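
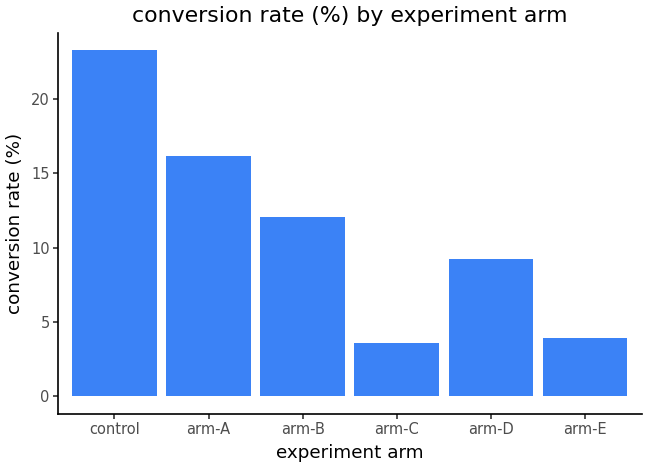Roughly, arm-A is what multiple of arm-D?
≈ 1.6×

arm-A ≈ 16, arm-D ≈ 10; 16/10 ≈ 1.6.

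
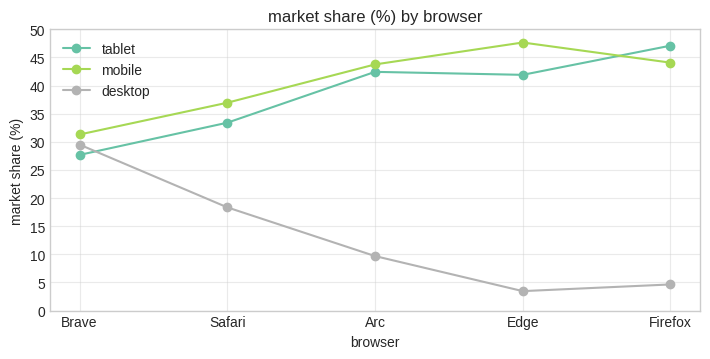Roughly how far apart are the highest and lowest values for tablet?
Max Firefox ≈ 45, min Brave ≈ 30; range ≈ 15.

≈ 15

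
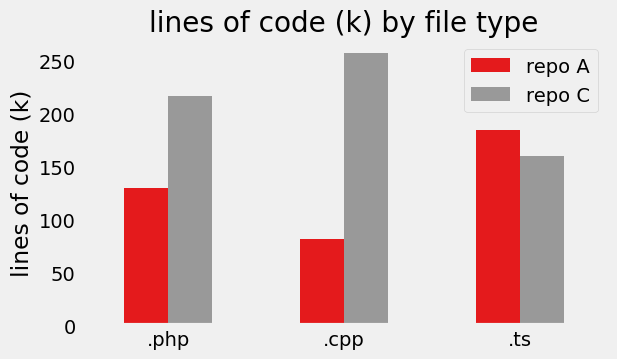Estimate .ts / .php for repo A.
≈ 1.4×

.ts ≈ 175, .php ≈ 125; 175/125 ≈ 1.4.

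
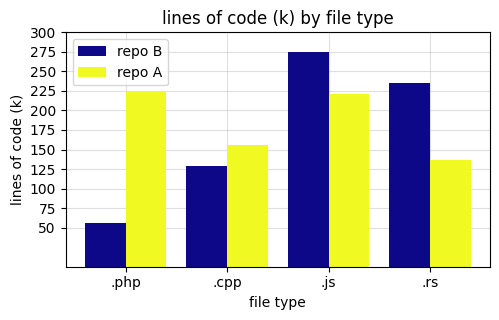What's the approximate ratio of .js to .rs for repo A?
.js ≈ 225, .rs ≈ 125; 225/125 ≈ 1.8.

≈ 1.8×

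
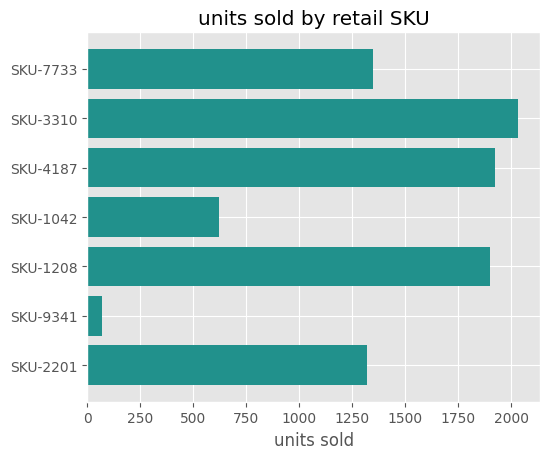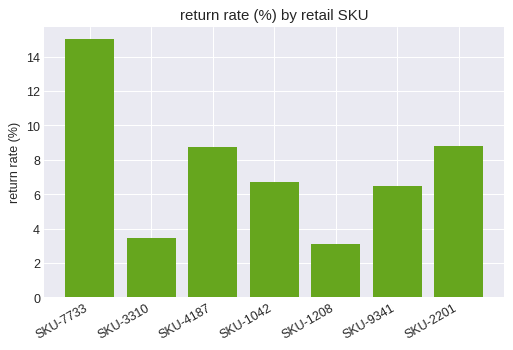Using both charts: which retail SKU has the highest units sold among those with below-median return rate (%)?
SKU-3310

Chart 2 median return rate (%) ≈ 6; below-median retail SKUs: SKU-3310, SKU-1208, SKU-9341. Among those, SKU-3310 has the highest units sold (≈ 2000).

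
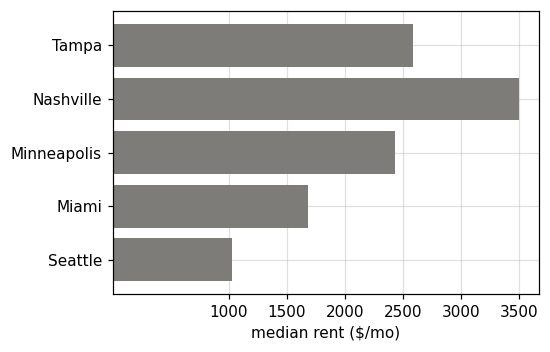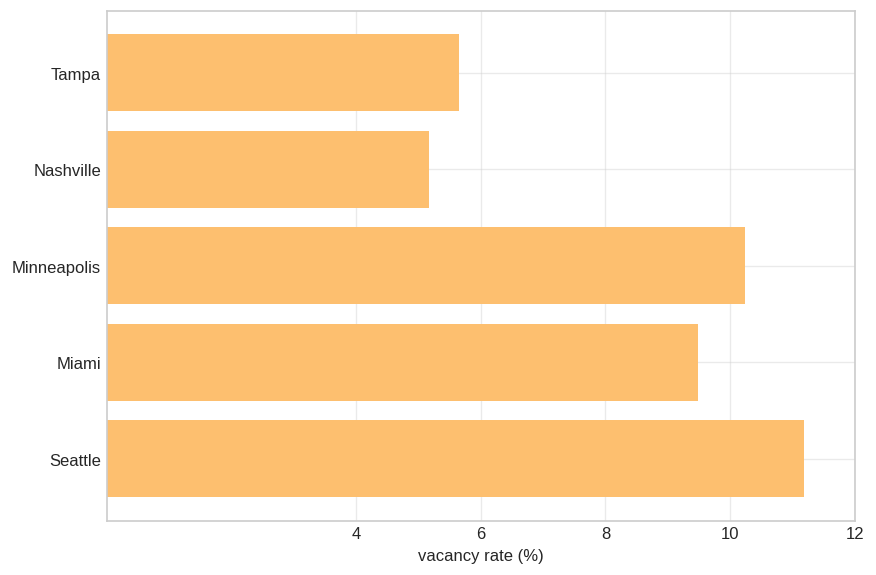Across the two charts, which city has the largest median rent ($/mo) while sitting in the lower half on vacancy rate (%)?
Chart 2 median vacancy rate (%) ≈ 10; below-median cities: Tampa, Nashville. Among those, Nashville has the highest median rent ($/mo) (≈ 3500).

Nashville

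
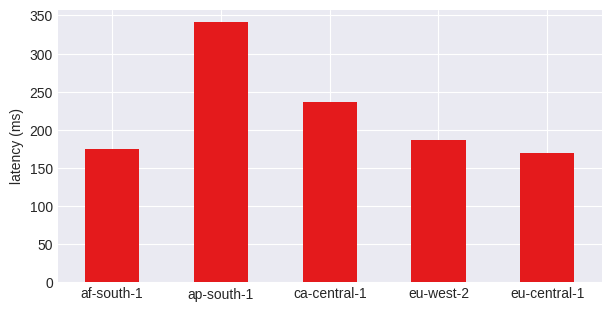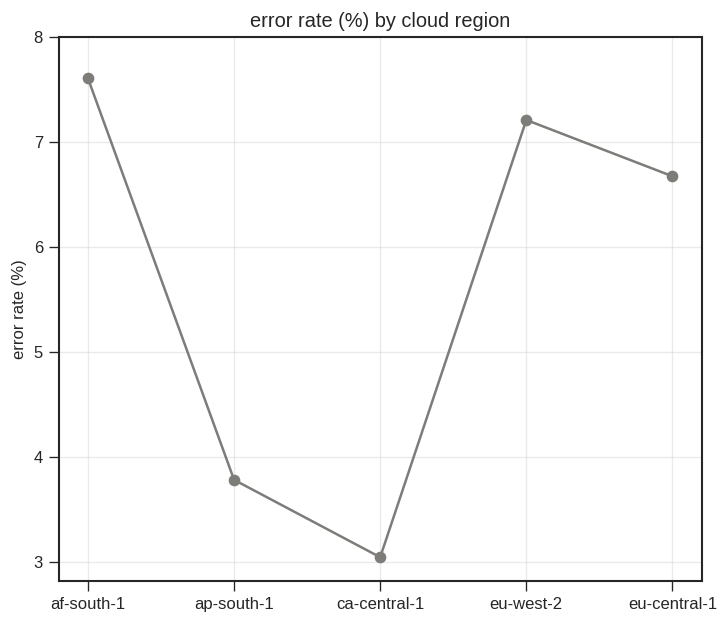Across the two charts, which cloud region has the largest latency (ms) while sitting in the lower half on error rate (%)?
Chart 2 median error rate (%) ≈ 7; below-median cloud regions: ap-south-1, ca-central-1. Among those, ap-south-1 has the highest latency (ms) (≈ 350).

ap-south-1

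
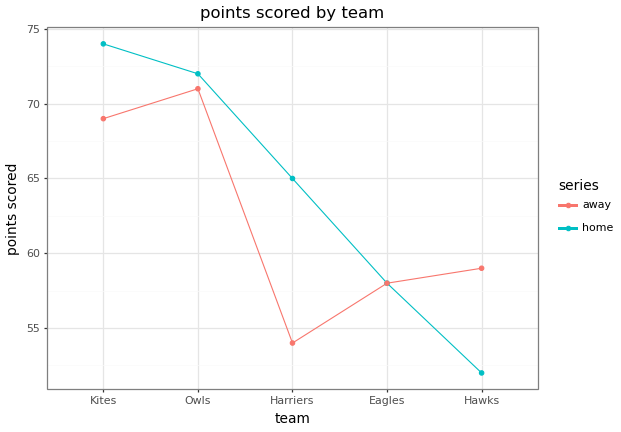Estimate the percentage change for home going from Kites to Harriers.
≈ -13.5%

Kites ≈ 74, Harriers ≈ 64; (64 − 74) / 74 ≈ -13.5%.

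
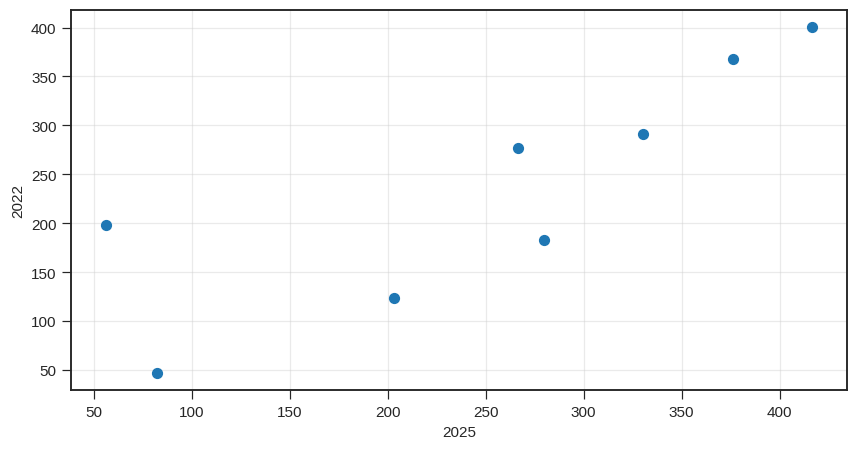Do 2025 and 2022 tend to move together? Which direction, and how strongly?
Points are positively correlated; strong (|r| ≈ 0.8).

positive, strong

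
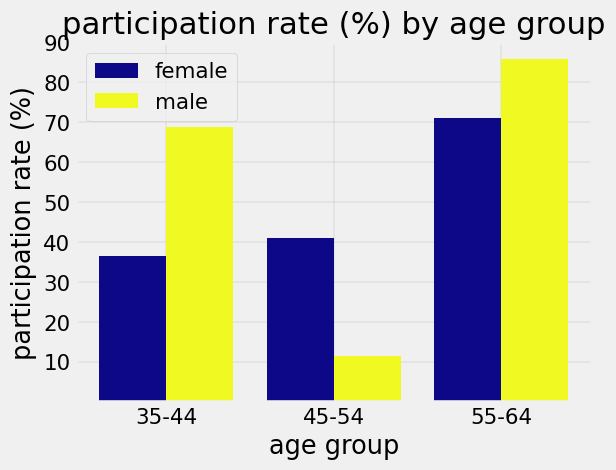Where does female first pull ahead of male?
45-54

35-44: female ≈ 40 vs male ≈ 70 (not yet); 45-54: female ≈ 40 vs male ≈ 10 (first crossover).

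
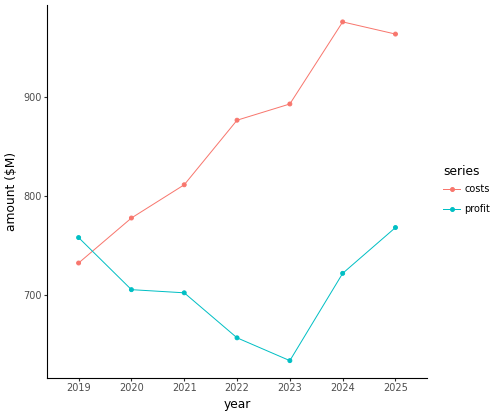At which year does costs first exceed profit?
2019: costs ≈ 750 vs profit ≈ 750 (not yet); 2020: costs ≈ 800 vs profit ≈ 700 (first crossover).

2020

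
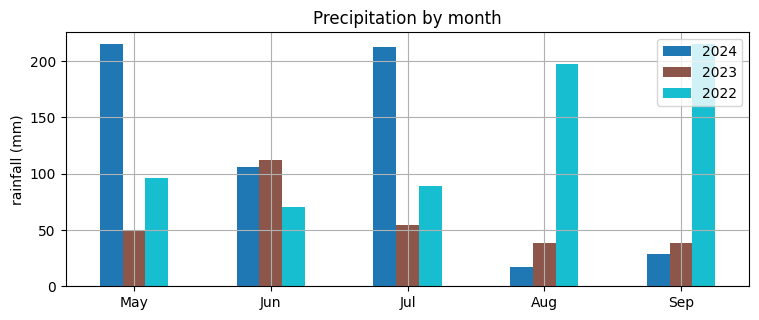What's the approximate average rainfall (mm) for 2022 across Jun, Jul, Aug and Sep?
≈ 145

(80 + 80 + 200 + 220) / 4 ≈ 145.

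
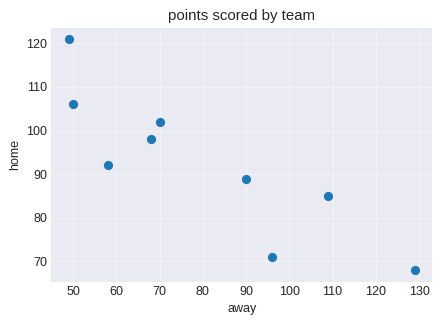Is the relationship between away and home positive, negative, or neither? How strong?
negative, strong

Points are negatively correlated; strong (|r| ≈ 0.9).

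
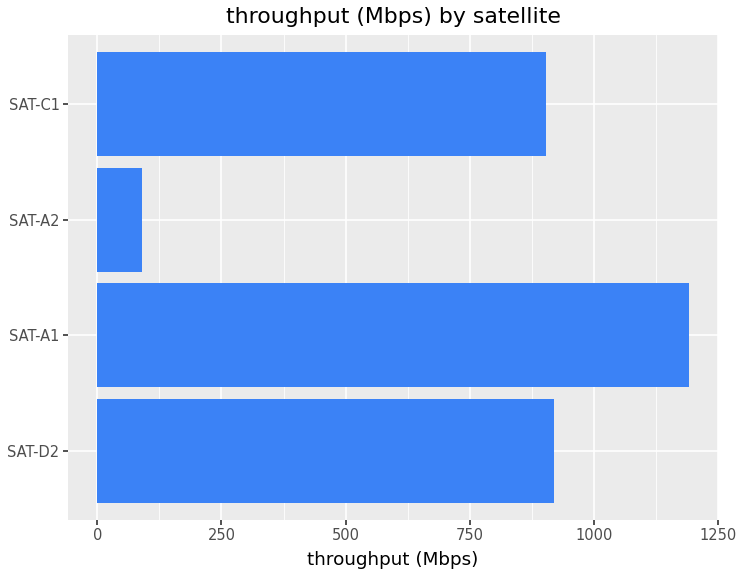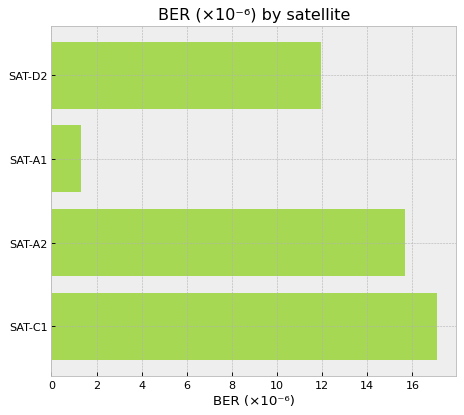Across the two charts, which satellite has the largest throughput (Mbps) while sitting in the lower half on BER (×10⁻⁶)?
SAT-A1

Chart 2 median BER (×10⁻⁶) ≈ 14; below-median satellites: SAT-D2, SAT-A1. Among those, SAT-A1 has the highest throughput (Mbps) (≈ 1200).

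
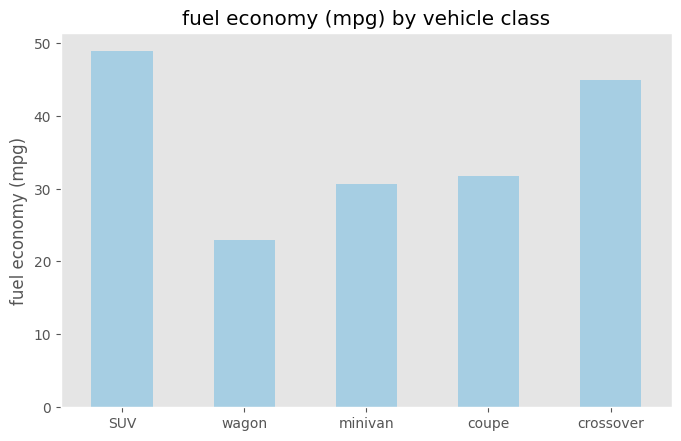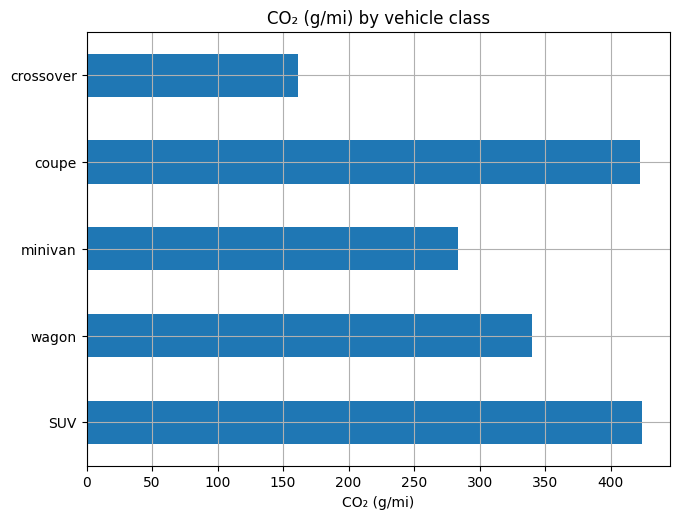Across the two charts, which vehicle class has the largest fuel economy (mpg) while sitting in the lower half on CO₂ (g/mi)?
Chart 2 median CO₂ (g/mi) ≈ 350; below-median vehicle classes: minivan, crossover. Among those, crossover has the highest fuel economy (mpg) (≈ 45).

crossover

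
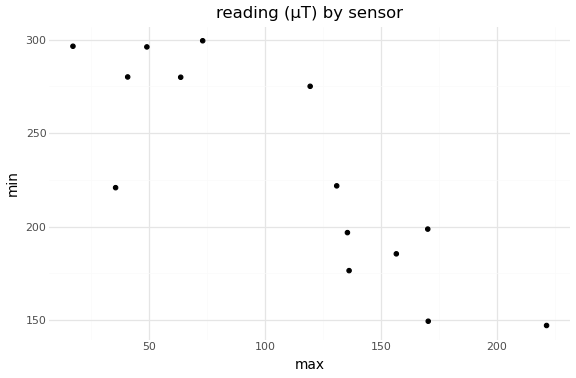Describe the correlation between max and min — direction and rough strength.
Points are negatively correlated; strong (|r| ≈ 0.8).

negative, strong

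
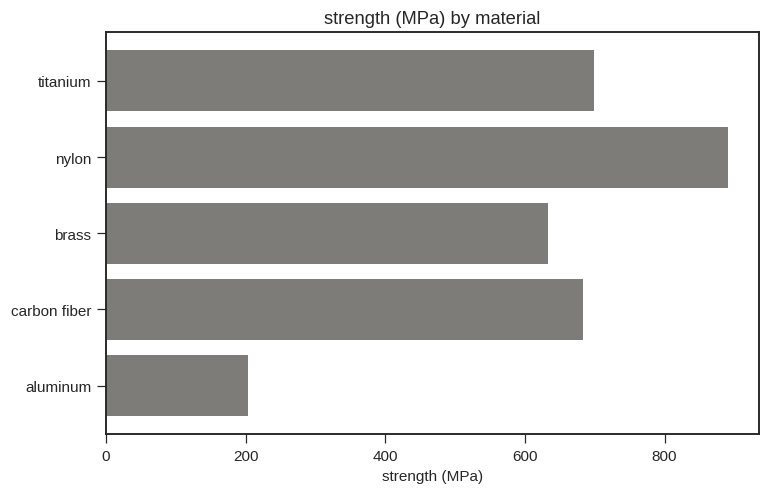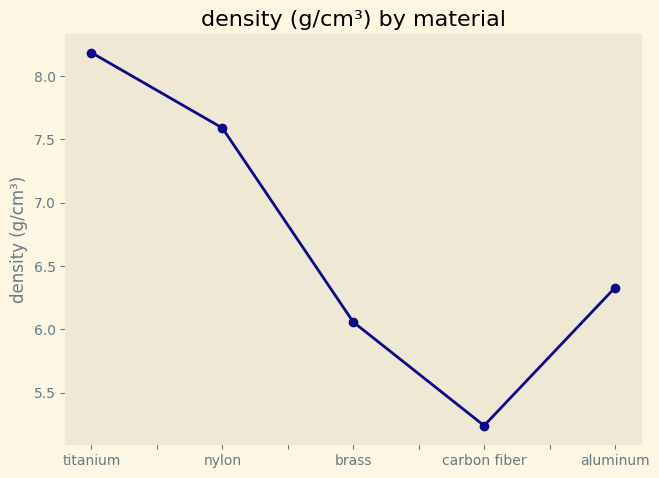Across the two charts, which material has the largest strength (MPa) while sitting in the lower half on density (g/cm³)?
Chart 2 median density (g/cm³) ≈ 6; below-median materials: brass, carbon fiber. Among those, carbon fiber has the highest strength (MPa) (≈ 700).

carbon fiber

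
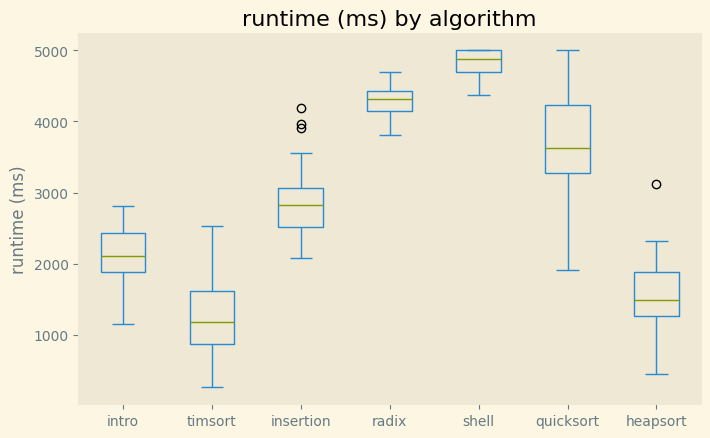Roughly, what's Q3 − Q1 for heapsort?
≈ 500

Q3 ≈ 2000, Q1 ≈ 1500; IQR ≈ 500.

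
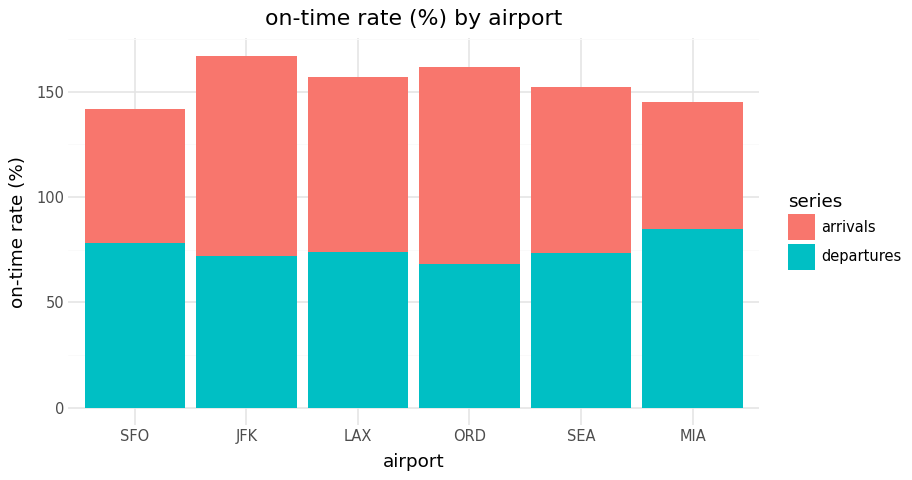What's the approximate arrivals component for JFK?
arrivals top ≈ 160, bottom ≈ 80; segment ≈ 80.

≈ 80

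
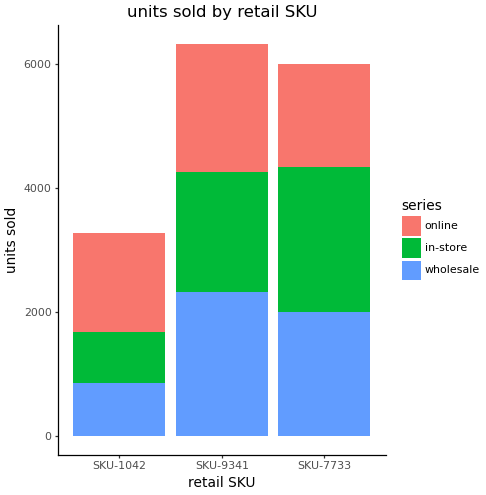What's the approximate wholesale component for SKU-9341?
≈ 2000

wholesale top ≈ 2000, bottom ≈ 0; segment ≈ 2000.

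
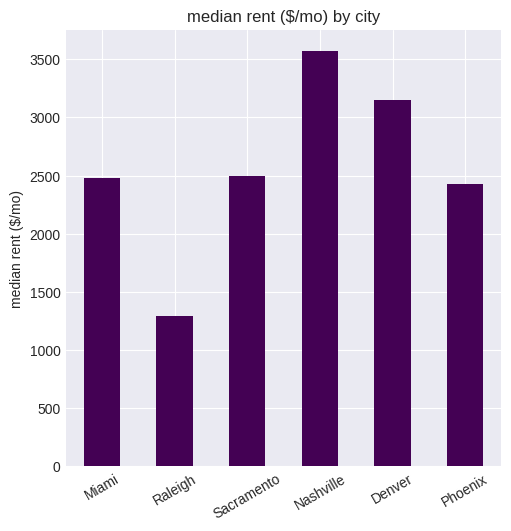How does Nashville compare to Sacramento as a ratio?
≈ 1.4×

Nashville ≈ 3500, Sacramento ≈ 2500; 3500/2500 ≈ 1.4.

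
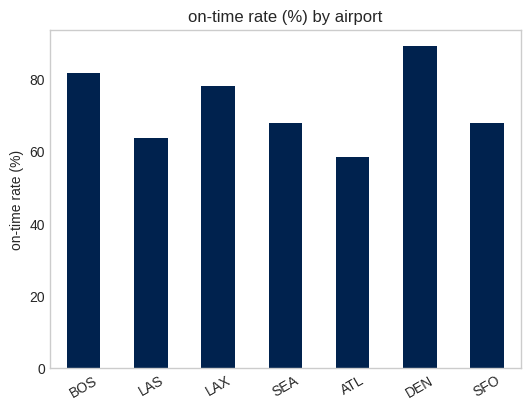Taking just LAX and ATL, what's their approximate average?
(80 + 60) / 2 ≈ 70.

≈ 70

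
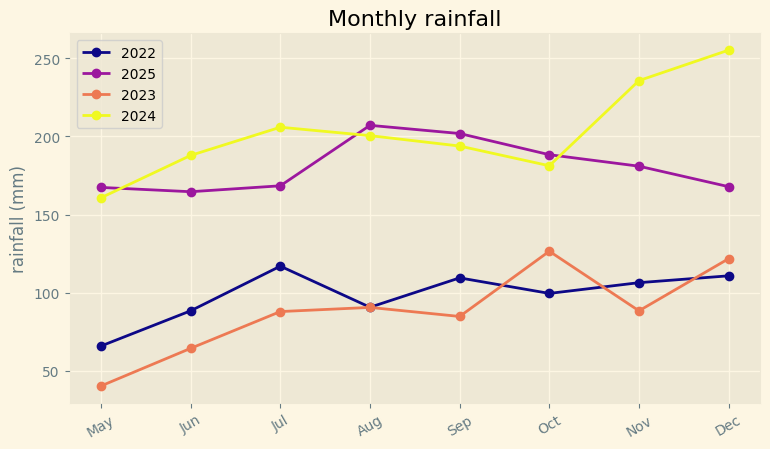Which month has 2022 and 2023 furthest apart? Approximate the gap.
Jul, ≈ 40 mm

Jul: 2022 ≈ 120, 2023 ≈ 80 → gap ≈ 40. Next-largest (Oct) is only ≈ 20.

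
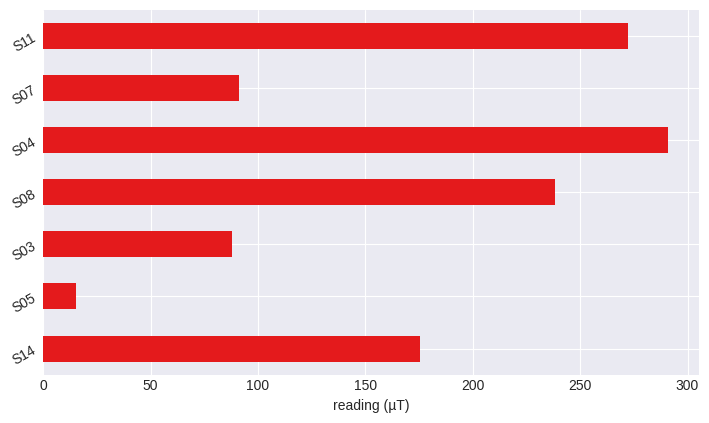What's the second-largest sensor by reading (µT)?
S11

Top 3: S04 ≈ 300, S11 ≈ 275, S08 ≈ 250.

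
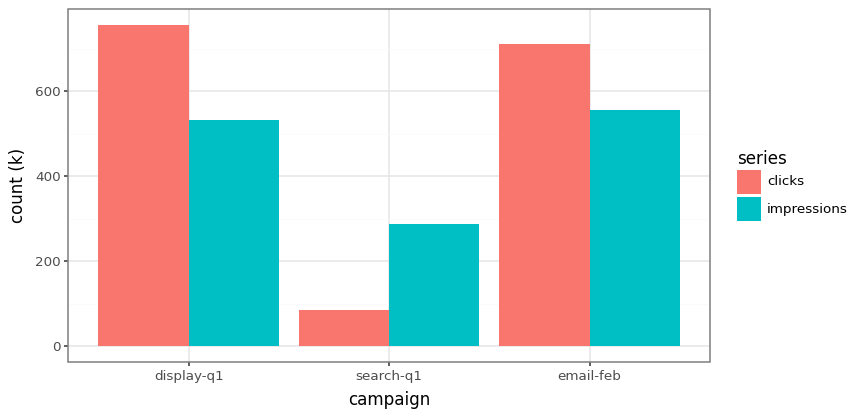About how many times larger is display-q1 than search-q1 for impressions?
≈ 1.67×

display-q1 ≈ 500, search-q1 ≈ 300; 500/300 ≈ 1.67.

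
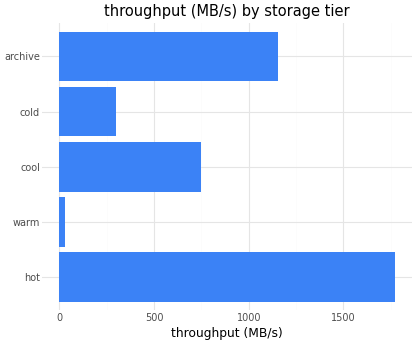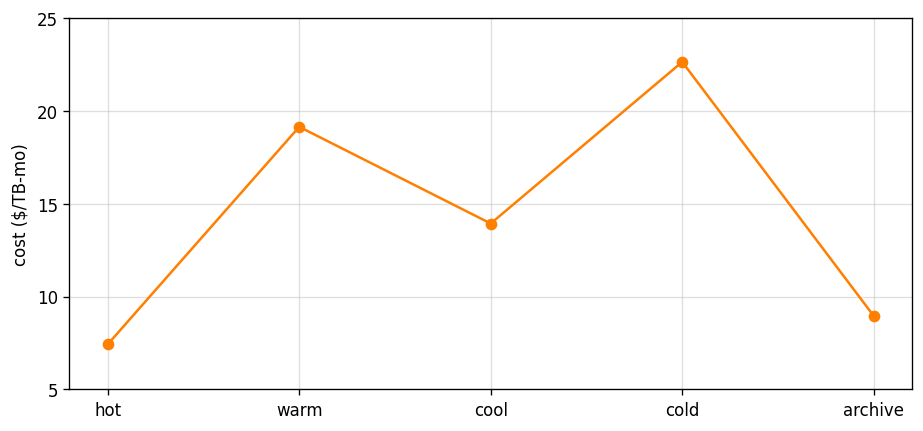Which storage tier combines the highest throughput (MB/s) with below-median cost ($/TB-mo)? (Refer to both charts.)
hot

Chart 2 median cost ($/TB-mo) ≈ 15; below-median storage tiers: hot, archive. Among those, hot has the highest throughput (MB/s) (≈ 1800).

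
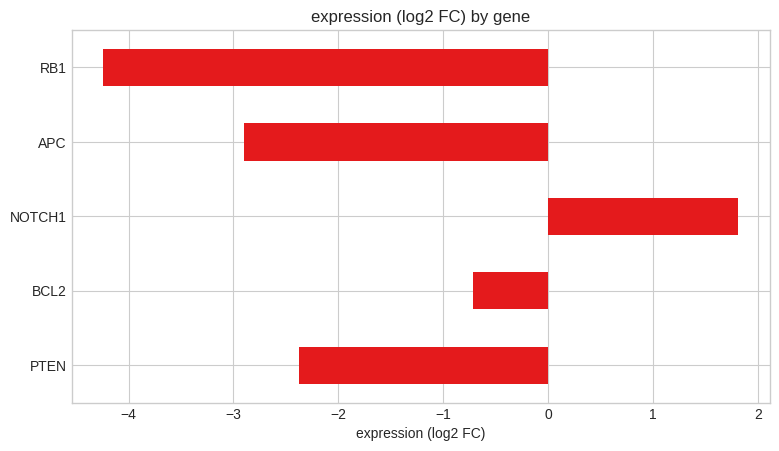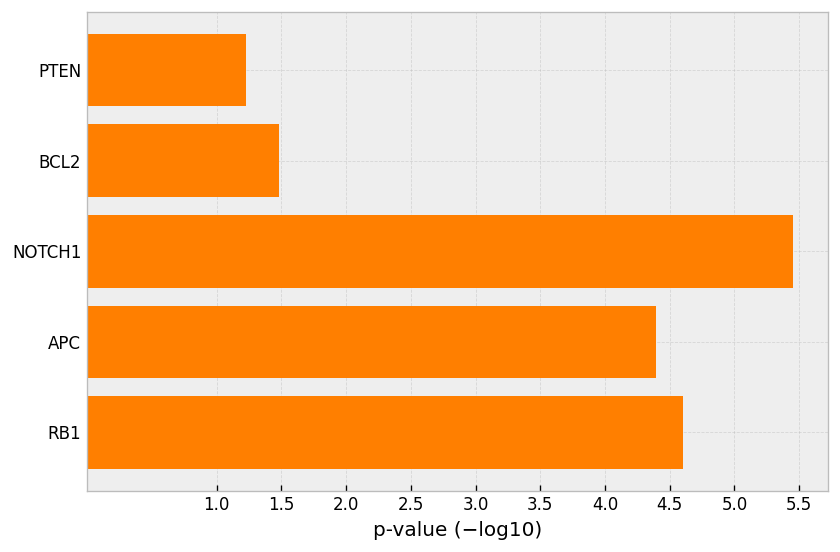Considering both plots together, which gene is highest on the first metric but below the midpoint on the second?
Chart 2 median p-value (−log10) ≈ 4.5; below-median genes: PTEN, BCL2. Among those, BCL2 has the highest expression (log2 FC) (≈ -0.8).

BCL2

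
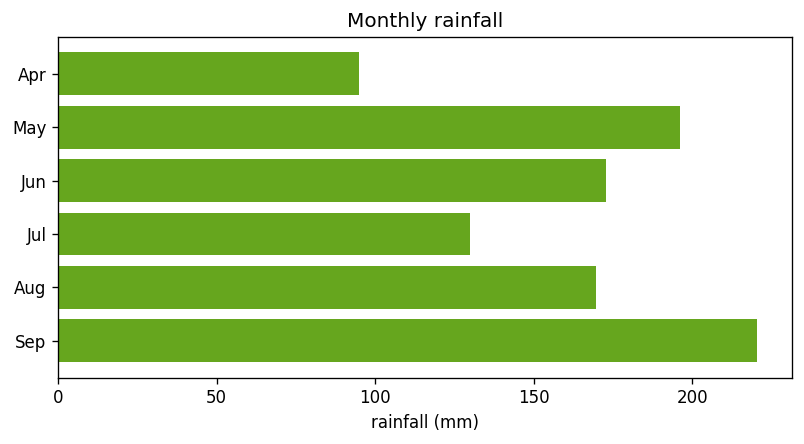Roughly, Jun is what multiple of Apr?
≈ 1.8×

Jun ≈ 180, Apr ≈ 100; 180/100 ≈ 1.8.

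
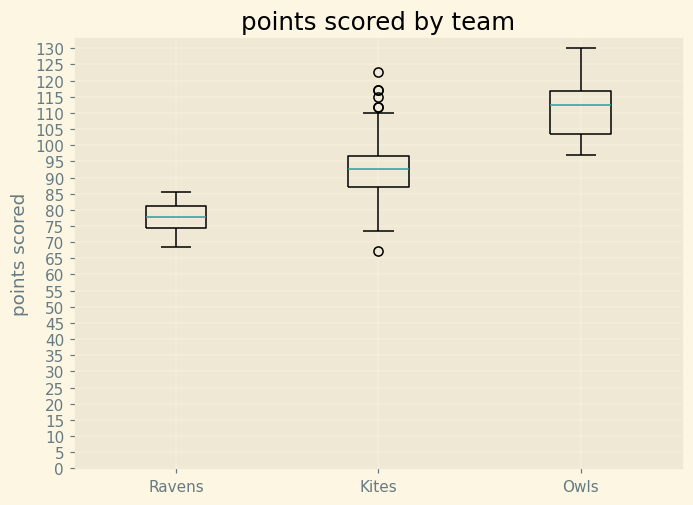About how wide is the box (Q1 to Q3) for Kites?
≈ 10

Q3 ≈ 95, Q1 ≈ 85; IQR ≈ 10.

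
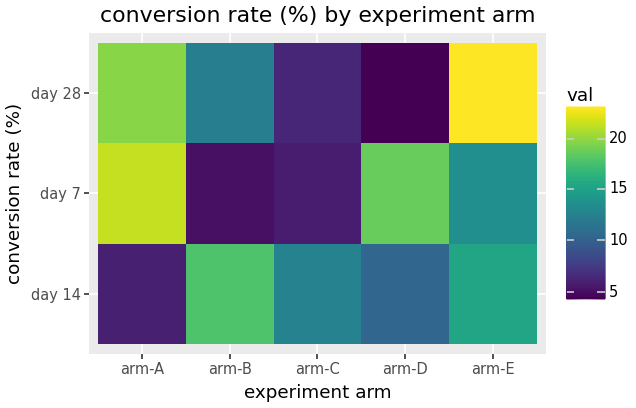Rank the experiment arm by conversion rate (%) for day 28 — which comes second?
arm-A

Top 3 for day 28: arm-E ≈ 24, arm-A ≈ 20, arm-B ≈ 12.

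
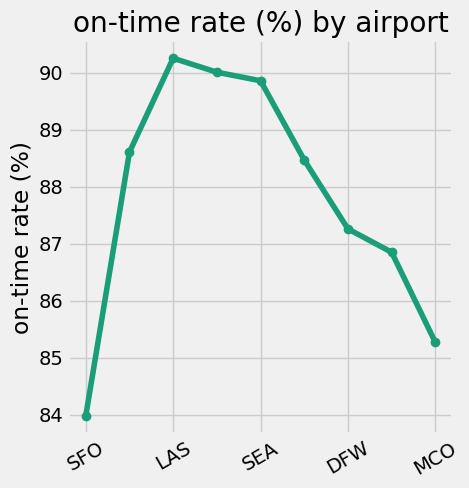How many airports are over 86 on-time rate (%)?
7

Above 86: BOS, LAS, ATL, SEA, JFK, DFW, ORD.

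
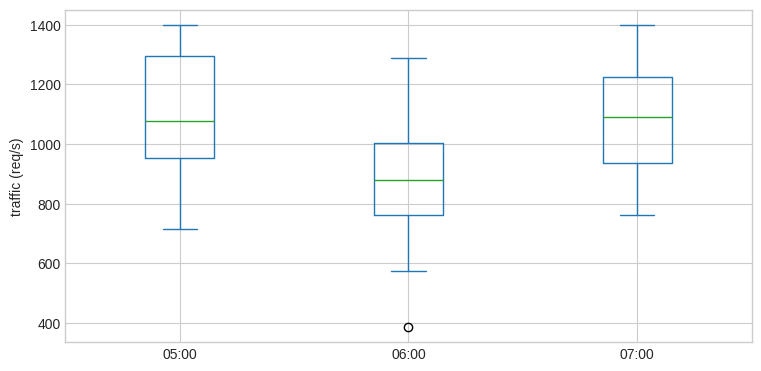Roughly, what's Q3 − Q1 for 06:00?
≈ 250

Q3 ≈ 1000, Q1 ≈ 750; IQR ≈ 250.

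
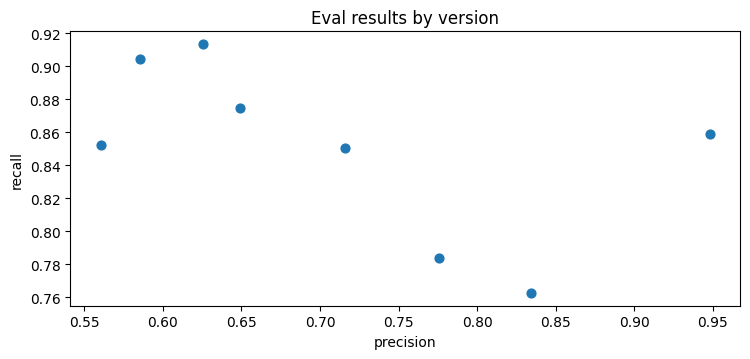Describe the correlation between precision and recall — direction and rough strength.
Points are negatively correlated; moderate (|r| ≈ 0.5).

negative, moderate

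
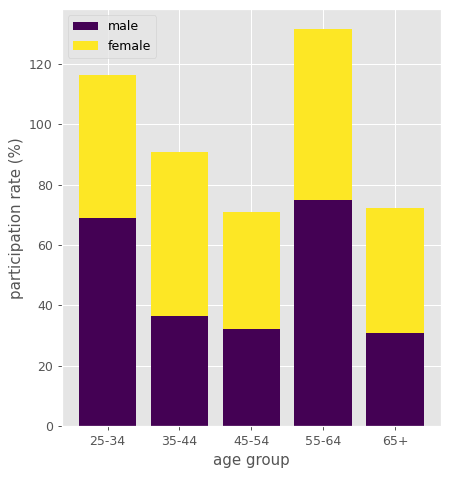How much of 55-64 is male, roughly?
≈ 80

male top ≈ 80, bottom ≈ 0; segment ≈ 80.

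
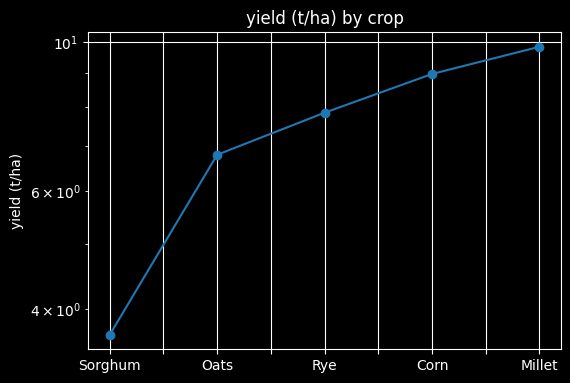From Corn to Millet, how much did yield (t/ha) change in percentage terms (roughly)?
Corn ≈ 9, Millet ≈ 10; (10 − 9) / 9 ≈ +11.1%.

≈ +11.1%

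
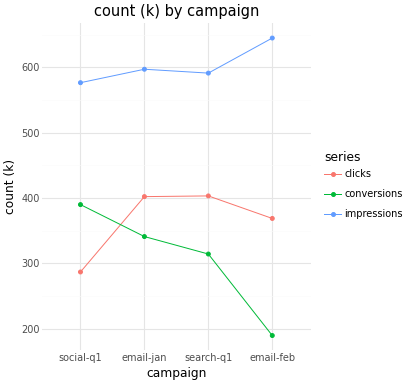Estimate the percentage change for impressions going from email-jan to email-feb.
≈ +8.3%

email-jan ≈ 600, email-feb ≈ 650; (650 − 600) / 600 ≈ +8.3%.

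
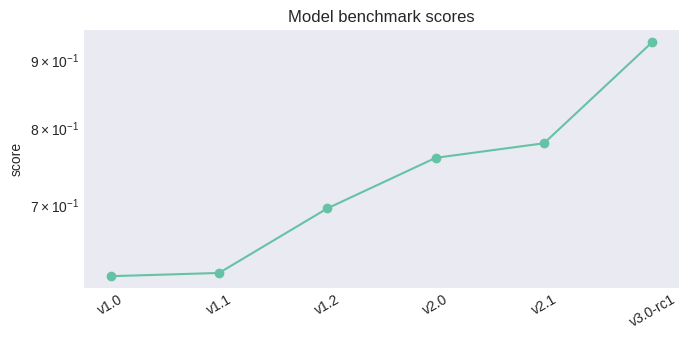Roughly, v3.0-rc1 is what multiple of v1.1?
≈ 1.58×

v3.0-rc1 ≈ 0.95, v1.1 ≈ 0.60; 0.95/0.60 ≈ 1.58.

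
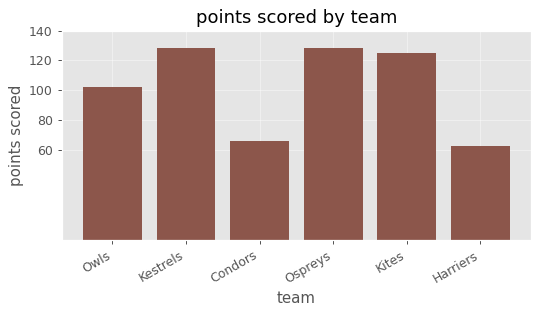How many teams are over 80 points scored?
Above 80: Owls, Kestrels, Ospreys, Kites.

4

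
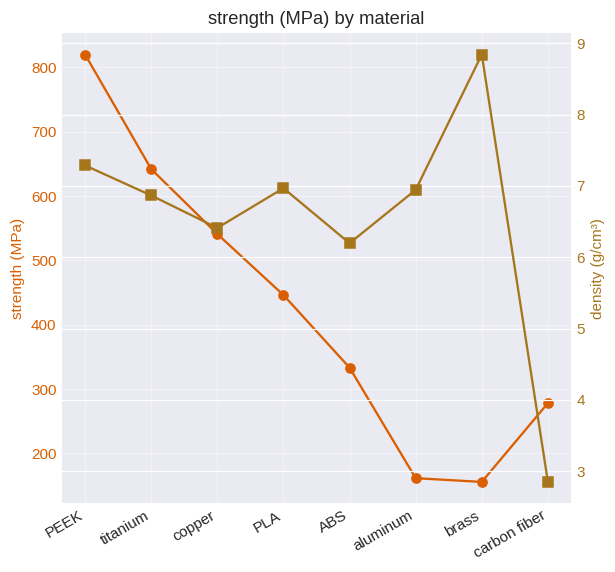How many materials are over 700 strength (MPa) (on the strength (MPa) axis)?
1

Above 700: PEEK.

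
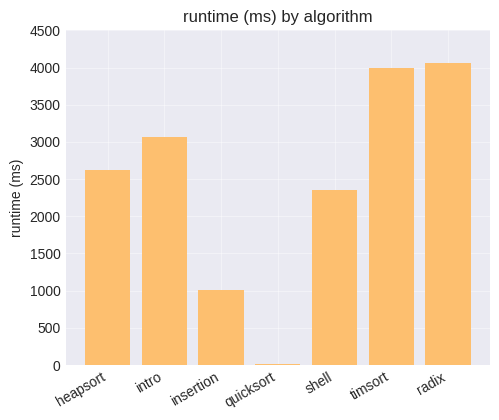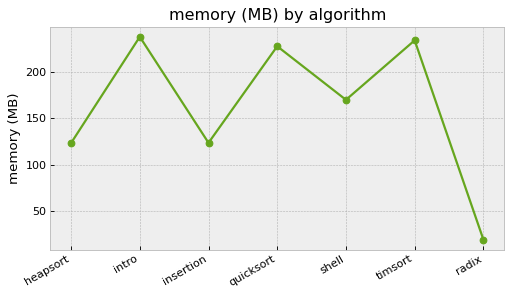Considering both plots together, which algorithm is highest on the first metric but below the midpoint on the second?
Chart 2 median memory (MB) ≈ 175; below-median algorithms: heapsort, insertion, radix. Among those, radix has the highest runtime (ms) (≈ 4000).

radix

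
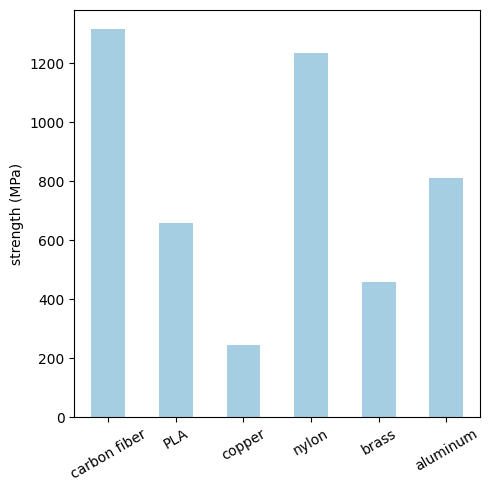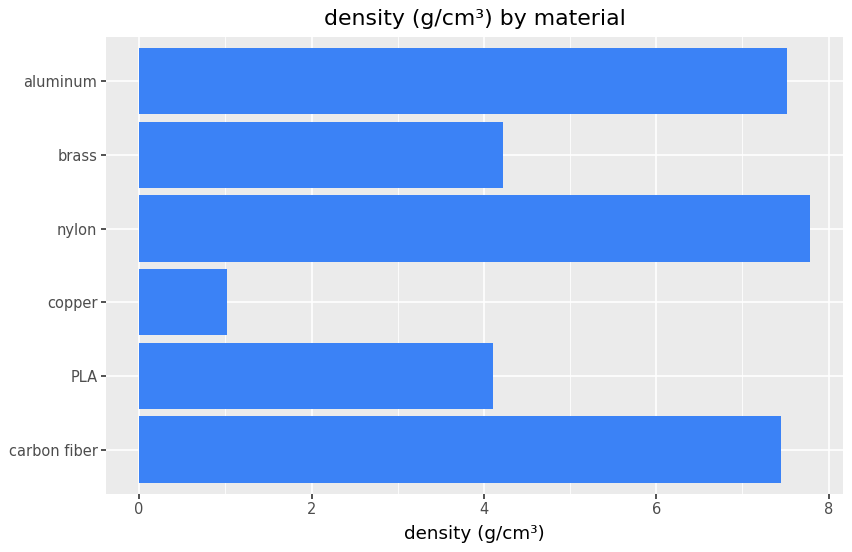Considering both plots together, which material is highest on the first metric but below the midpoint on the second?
Chart 2 median density (g/cm³) ≈ 6; below-median materials: PLA, copper, brass. Among those, PLA has the highest strength (MPa) (≈ 600).

PLA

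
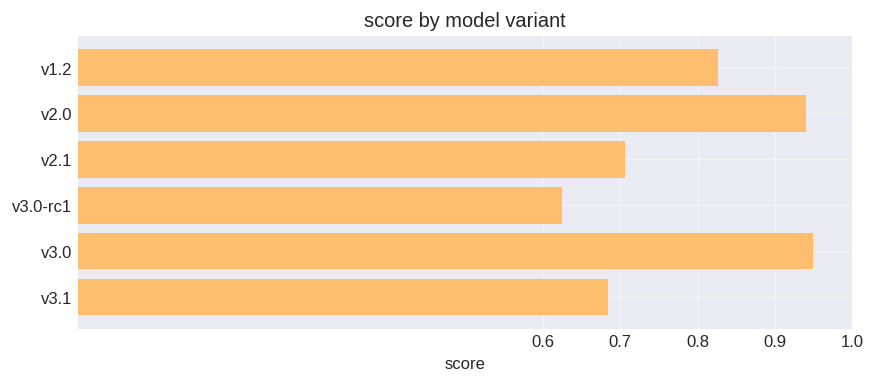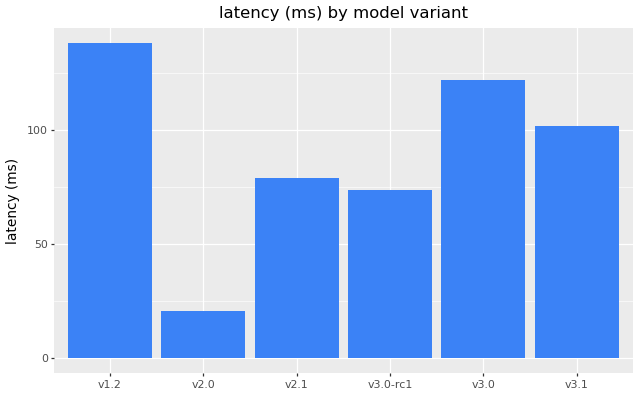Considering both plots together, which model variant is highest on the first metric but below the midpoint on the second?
Chart 2 median latency (ms) ≈ 100; below-median model variants: v2.0, v2.1, v3.0-rc1. Among those, v2.0 has the highest score (≈ 0.9).

v2.0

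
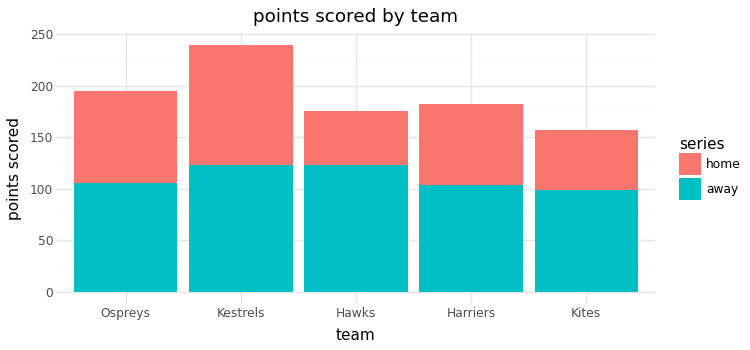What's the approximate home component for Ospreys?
home top ≈ 200, bottom ≈ 100; segment ≈ 100.

≈ 100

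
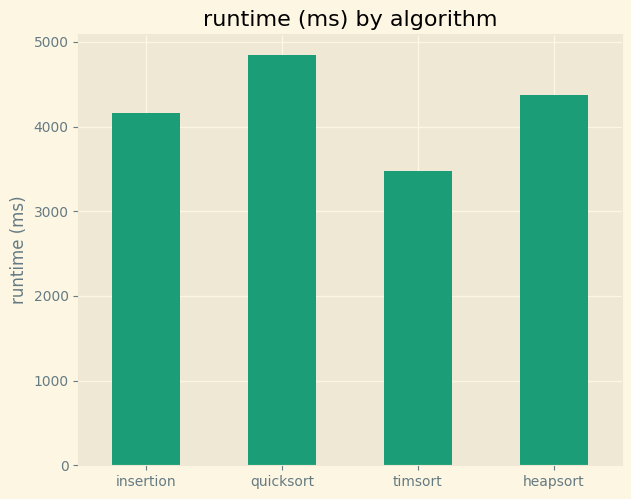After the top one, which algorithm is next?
heapsort

Top 3: quicksort ≈ 5000, heapsort ≈ 4500, insertion ≈ 4000.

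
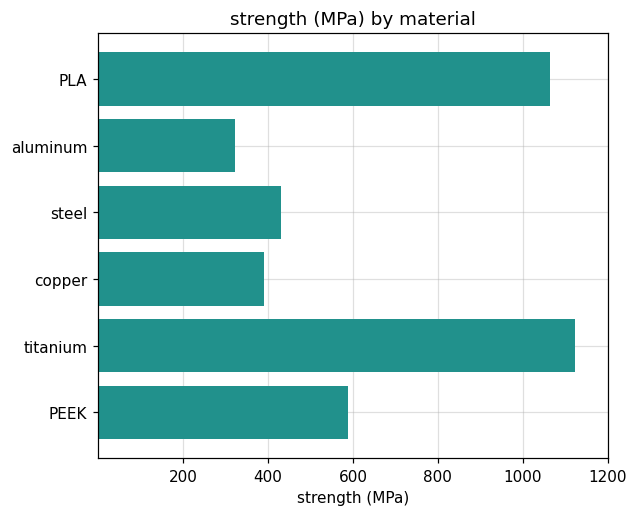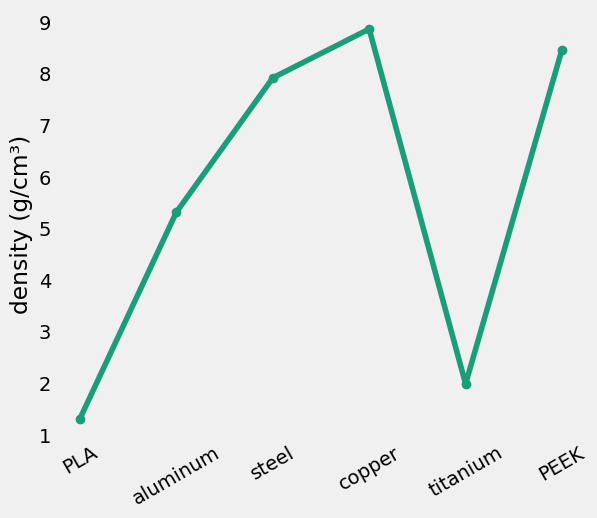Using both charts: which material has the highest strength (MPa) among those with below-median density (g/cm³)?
titanium

Chart 2 median density (g/cm³) ≈ 7; below-median materials: PLA, aluminum, titanium. Among those, titanium has the highest strength (MPa) (≈ 1200).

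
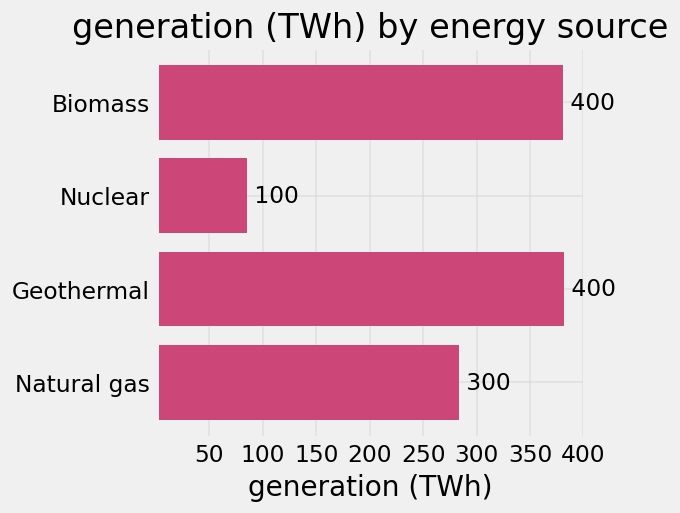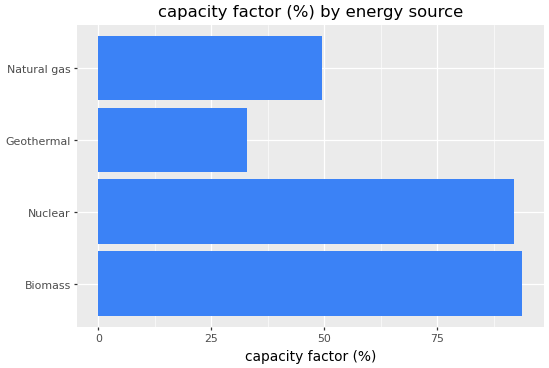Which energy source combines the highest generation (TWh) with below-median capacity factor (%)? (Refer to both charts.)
Chart 2 median capacity factor (%) ≈ 70; below-median energy sources: Geothermal, Natural gas. Among those, Geothermal has the highest generation (TWh) (≈ 400).

Geothermal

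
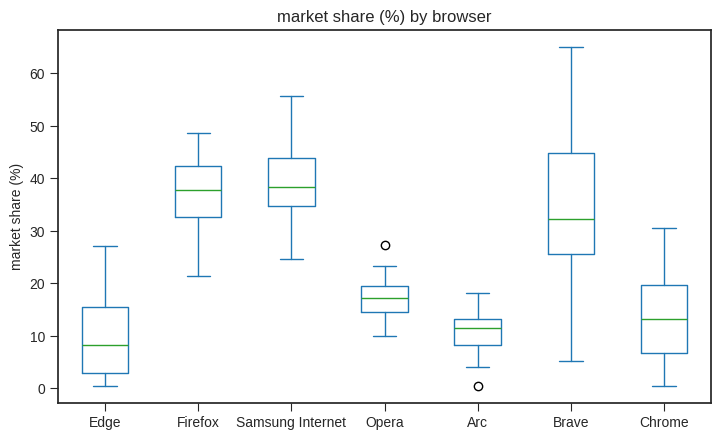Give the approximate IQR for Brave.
≈ 20

Q3 ≈ 45, Q1 ≈ 25; IQR ≈ 20.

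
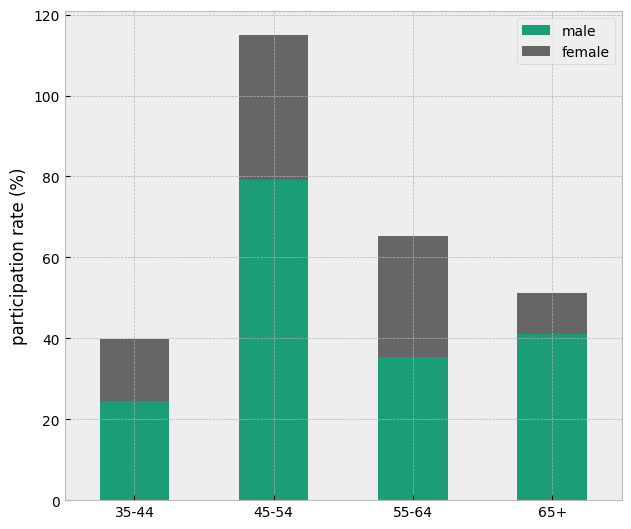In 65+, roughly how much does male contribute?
male top ≈ 40, bottom ≈ 0; segment ≈ 40.

≈ 40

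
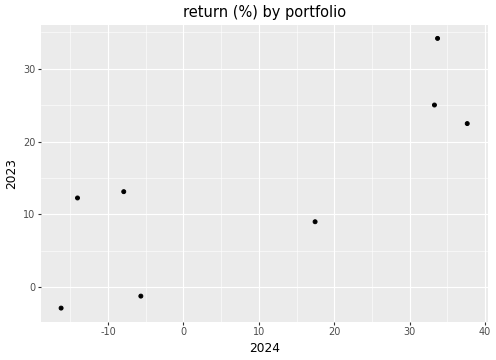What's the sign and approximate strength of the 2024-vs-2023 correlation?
positive, strong

Points are positively correlated; strong (|r| ≈ 0.8).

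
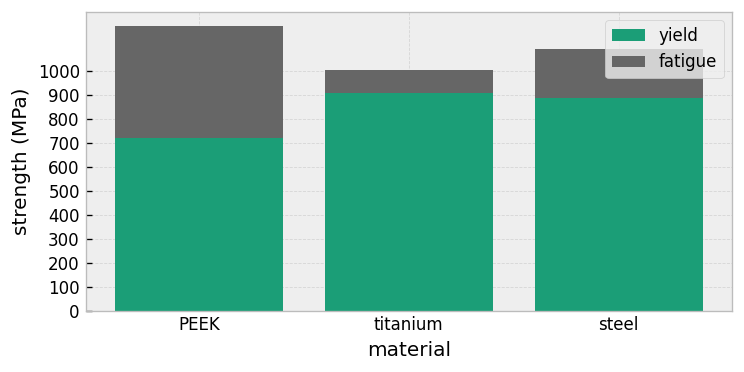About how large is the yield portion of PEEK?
yield top ≈ 700, bottom ≈ 0; segment ≈ 700.

≈ 700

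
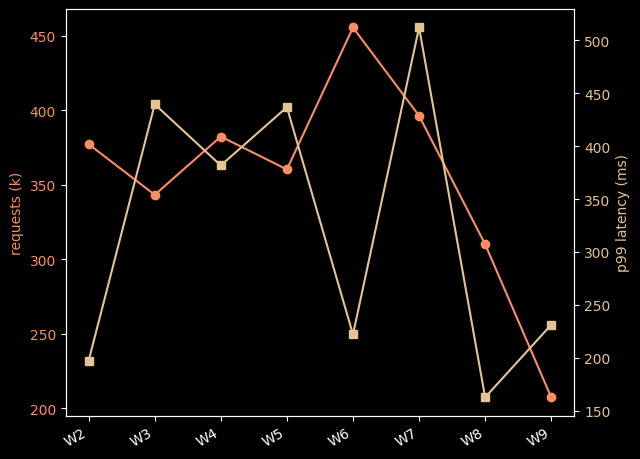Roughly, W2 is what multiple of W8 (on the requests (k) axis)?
≈ 1.25×

W2 ≈ 375, W8 ≈ 300; 375/300 ≈ 1.25.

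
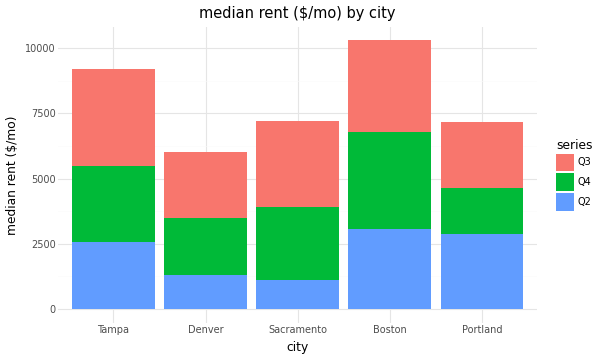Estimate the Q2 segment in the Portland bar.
≈ 3000

Q2 top ≈ 3000, bottom ≈ 0; segment ≈ 3000.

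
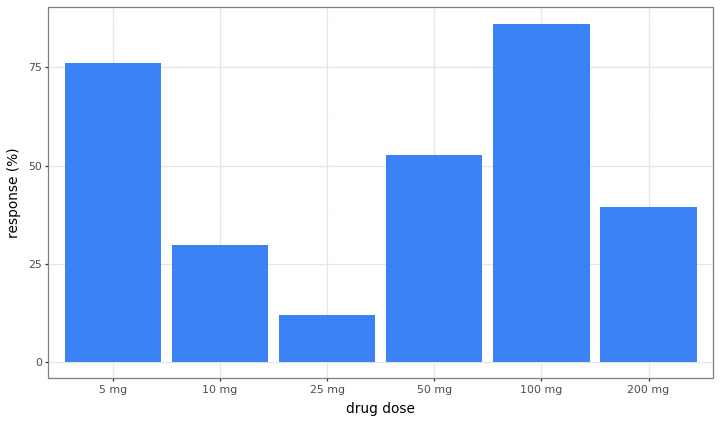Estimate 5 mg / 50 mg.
5 mg ≈ 80, 50 mg ≈ 50; 80/50 ≈ 1.6.

≈ 1.6×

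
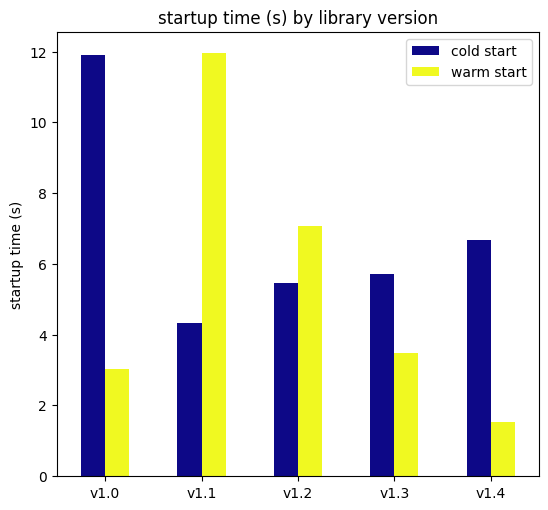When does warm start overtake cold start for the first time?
v1.1

v1.0: warm start ≈ 3 vs cold start ≈ 12 (not yet); v1.1: warm start ≈ 12 vs cold start ≈ 4 (first crossover).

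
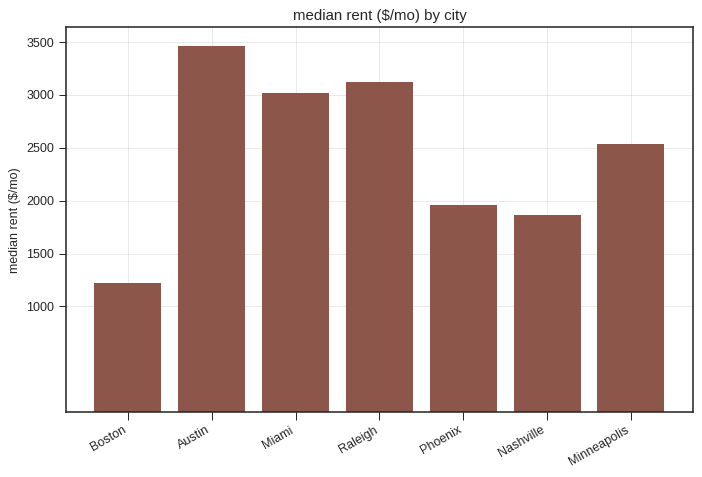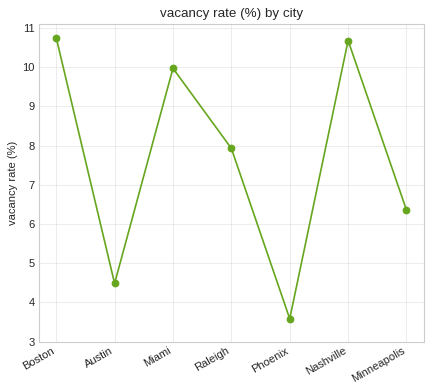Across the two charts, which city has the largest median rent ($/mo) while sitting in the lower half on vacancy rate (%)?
Chart 2 median vacancy rate (%) ≈ 8; below-median cities: Austin, Phoenix, Minneapolis. Among those, Austin has the highest median rent ($/mo) (≈ 3500).

Austin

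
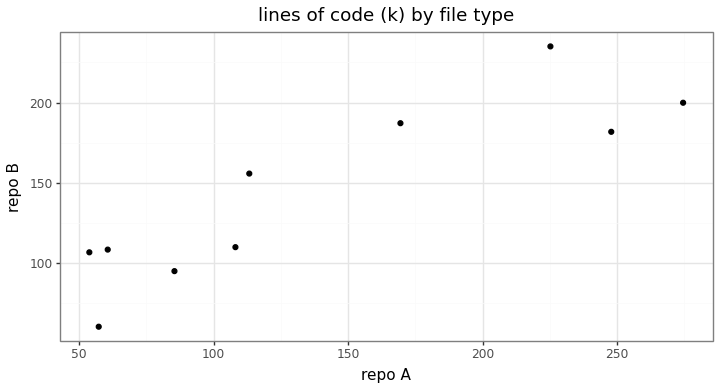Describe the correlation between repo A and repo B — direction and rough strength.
Points are positively correlated; strong (|r| ≈ 0.9).

positive, strong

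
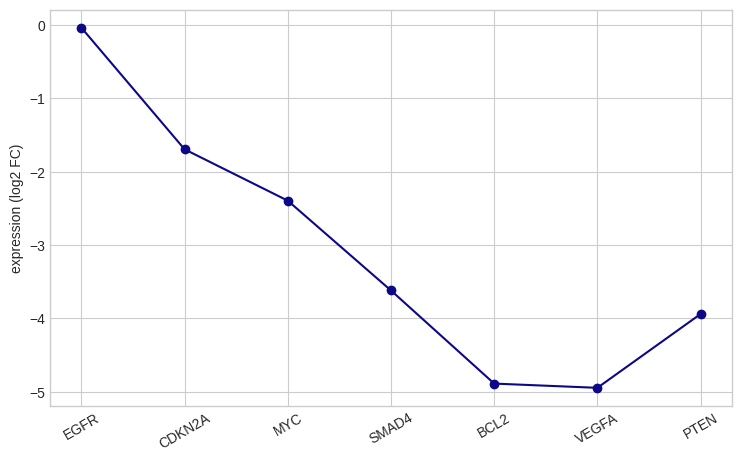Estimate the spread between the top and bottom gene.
≈ 5.0

Max EGFR ≈ 0.0, min VEGFA ≈ -5.0; range ≈ 5.0.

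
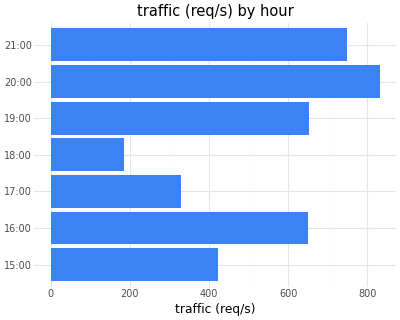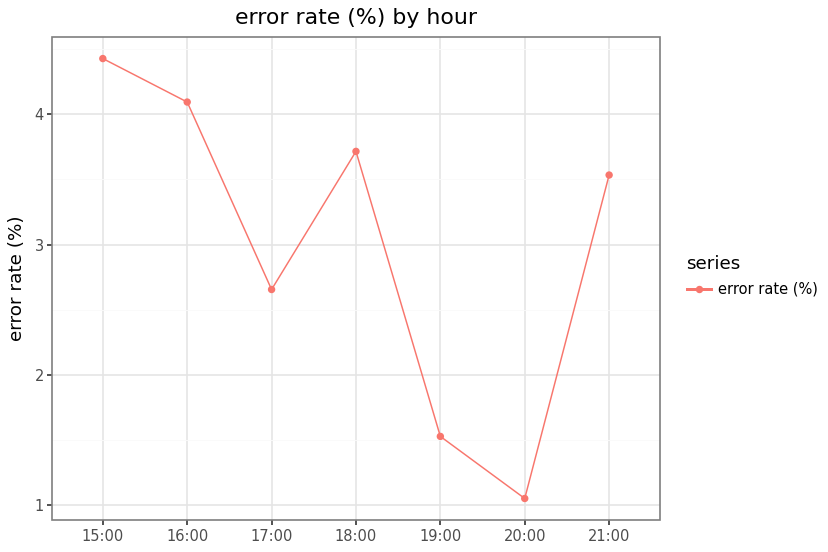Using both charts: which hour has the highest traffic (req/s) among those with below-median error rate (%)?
20:00

Chart 2 median error rate (%) ≈ 3.5; below-median hours: 17:00, 19:00, 20:00. Among those, 20:00 has the highest traffic (req/s) (≈ 800).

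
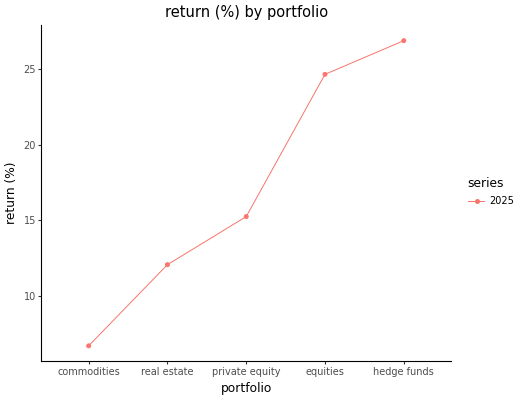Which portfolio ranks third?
private equity

Top 4: hedge funds ≈ 26, equities ≈ 24, private equity ≈ 16, real estate ≈ 12.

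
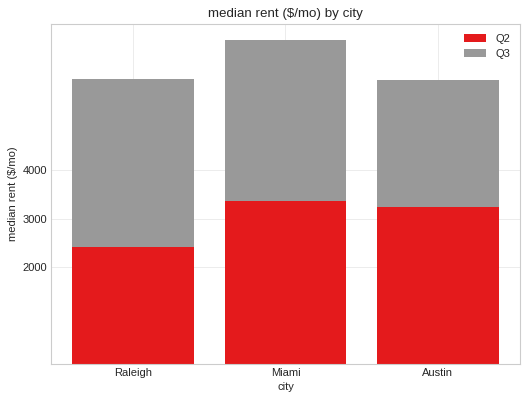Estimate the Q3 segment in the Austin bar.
Q3 top ≈ 6000, bottom ≈ 3000; segment ≈ 3000.

≈ 3000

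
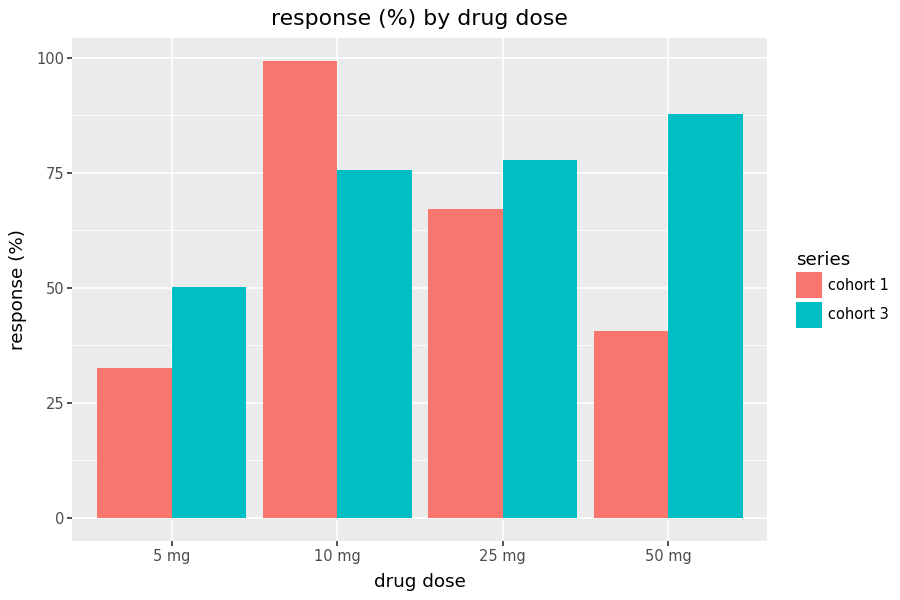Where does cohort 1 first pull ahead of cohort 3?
5 mg: cohort 1 ≈ 30 vs cohort 3 ≈ 50 (not yet); 10 mg: cohort 1 ≈ 100 vs cohort 3 ≈ 80 (first crossover).

10 mg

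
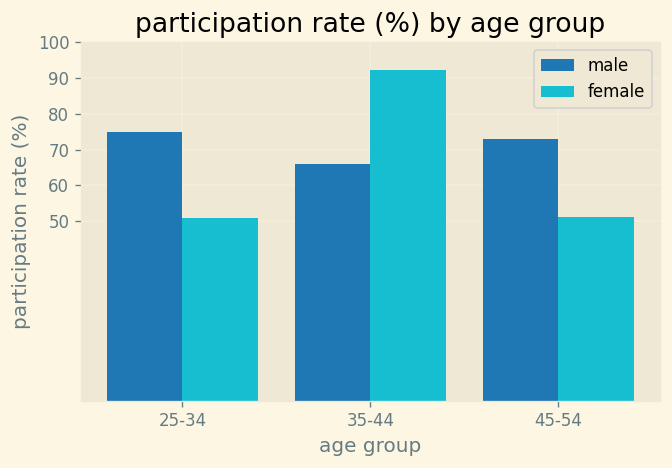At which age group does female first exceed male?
35-44

25-34: female ≈ 50 vs male ≈ 80 (not yet); 35-44: female ≈ 90 vs male ≈ 70 (first crossover).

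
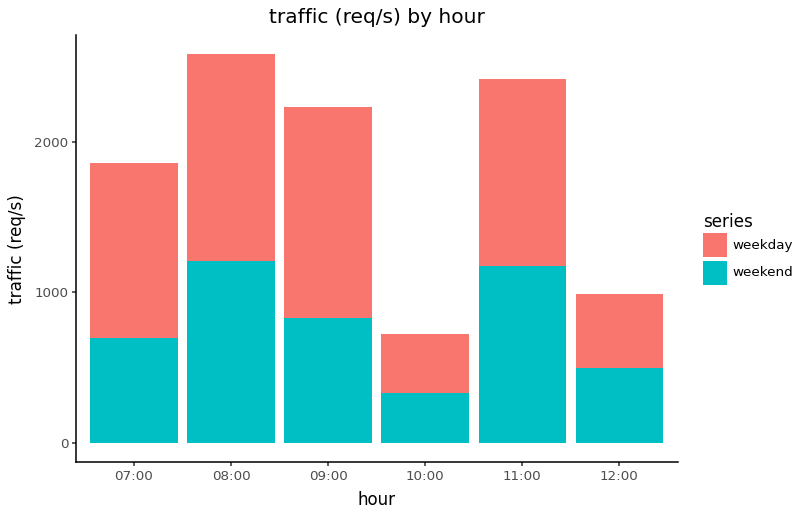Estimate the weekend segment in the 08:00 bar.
≈ 1000

weekend top ≈ 1000, bottom ≈ 0; segment ≈ 1000.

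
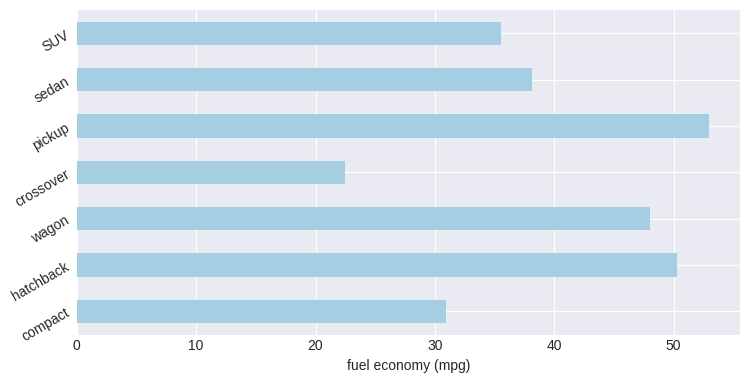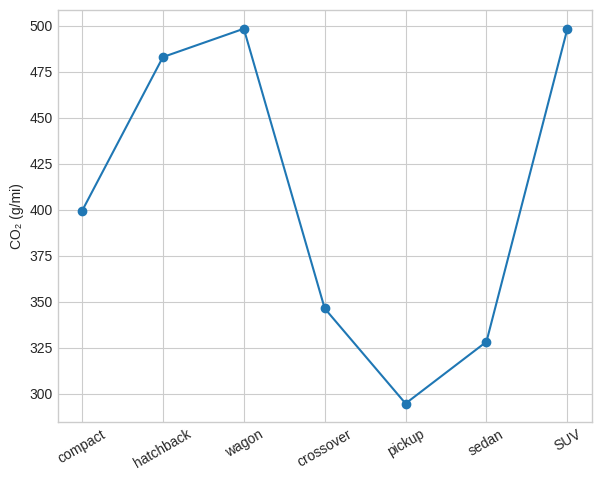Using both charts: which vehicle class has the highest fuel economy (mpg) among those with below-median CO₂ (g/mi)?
pickup

Chart 2 median CO₂ (g/mi) ≈ 400; below-median vehicle classes: crossover, pickup, sedan. Among those, pickup has the highest fuel economy (mpg) (≈ 55).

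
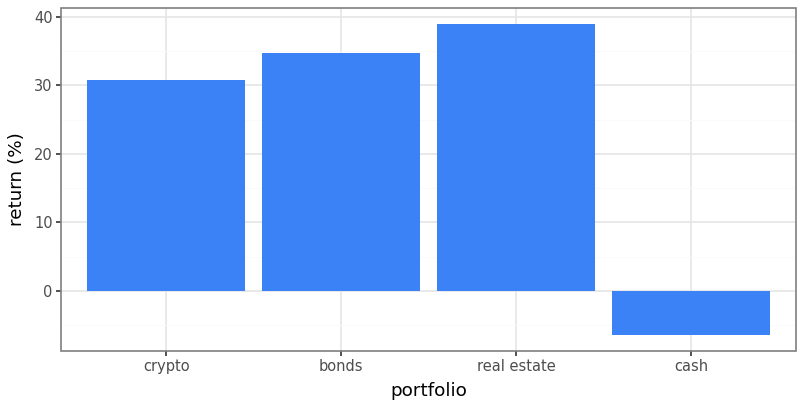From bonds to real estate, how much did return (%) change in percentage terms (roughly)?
bonds ≈ 35, real estate ≈ 40; (40 − 35) / 35 ≈ +14.3%.

≈ +14.3%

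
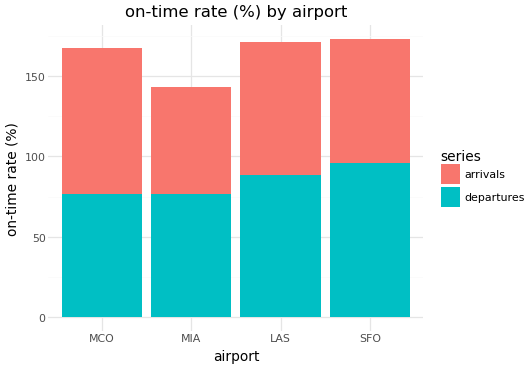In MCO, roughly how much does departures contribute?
≈ 80

departures top ≈ 80, bottom ≈ 0; segment ≈ 80.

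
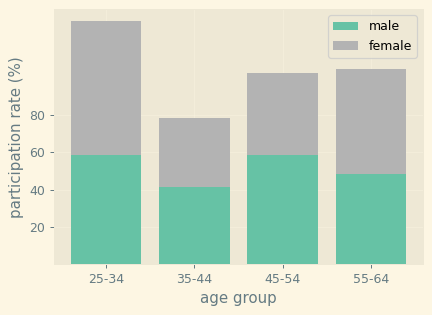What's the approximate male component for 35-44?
male top ≈ 40, bottom ≈ 0; segment ≈ 40.

≈ 40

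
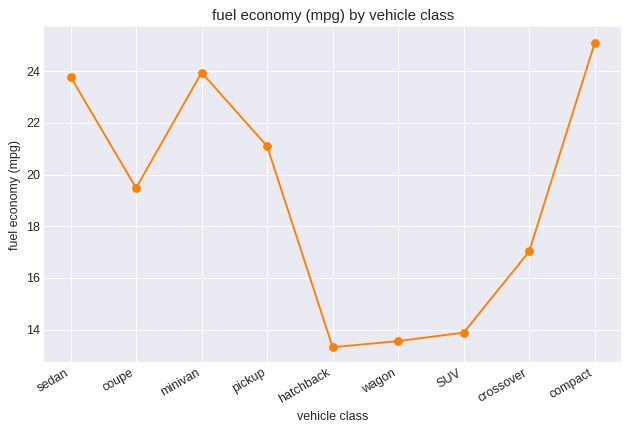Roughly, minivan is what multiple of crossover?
minivan ≈ 24, crossover ≈ 17; 24/17 ≈ 1.41.

≈ 1.41×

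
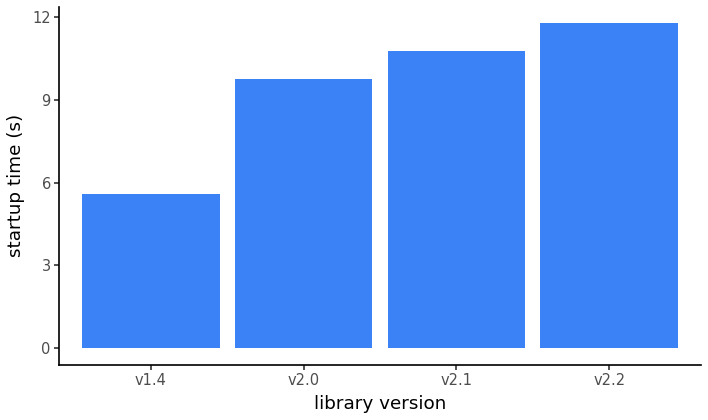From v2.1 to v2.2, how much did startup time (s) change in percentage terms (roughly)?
v2.1 ≈ 11, v2.2 ≈ 12; (12 − 11) / 11 ≈ +9.1%.

≈ +9.1%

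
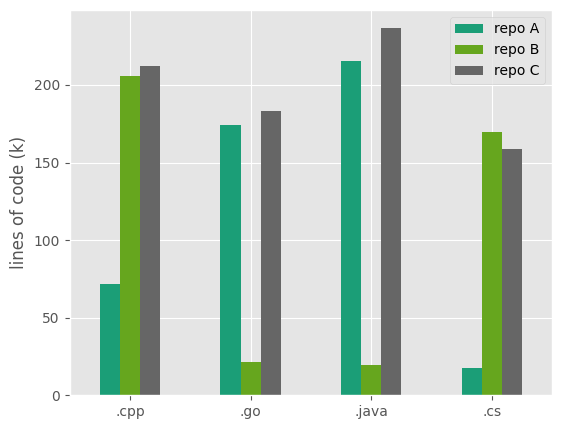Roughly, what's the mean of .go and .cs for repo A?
(180 + 20) / 2 ≈ 100.

≈ 100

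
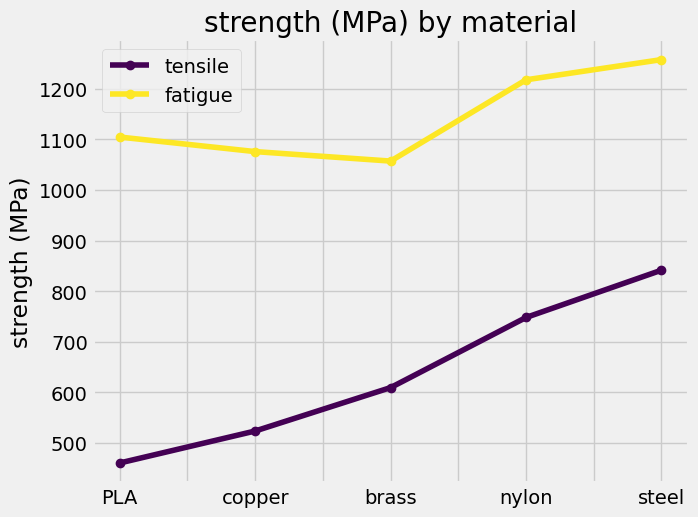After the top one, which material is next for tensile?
nylon

Top 3 for tensile: steel ≈ 800, nylon ≈ 700, brass ≈ 600.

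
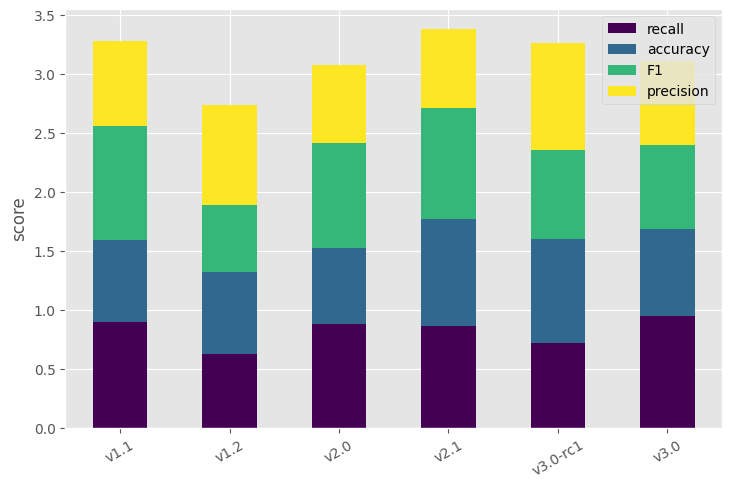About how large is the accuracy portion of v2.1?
≈ 1.0

accuracy top ≈ 2.0, bottom ≈ 1.0; segment ≈ 1.0.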